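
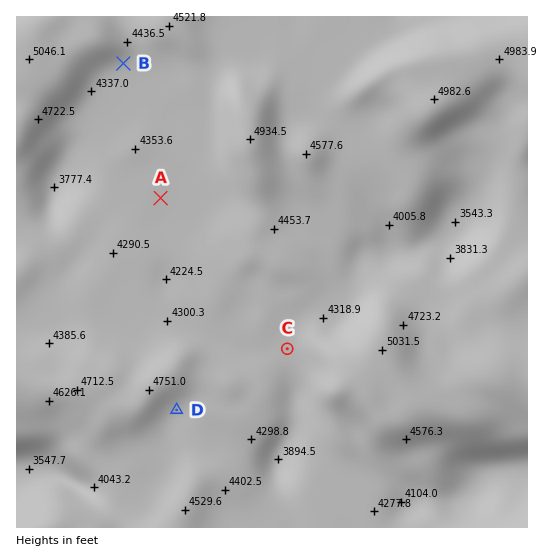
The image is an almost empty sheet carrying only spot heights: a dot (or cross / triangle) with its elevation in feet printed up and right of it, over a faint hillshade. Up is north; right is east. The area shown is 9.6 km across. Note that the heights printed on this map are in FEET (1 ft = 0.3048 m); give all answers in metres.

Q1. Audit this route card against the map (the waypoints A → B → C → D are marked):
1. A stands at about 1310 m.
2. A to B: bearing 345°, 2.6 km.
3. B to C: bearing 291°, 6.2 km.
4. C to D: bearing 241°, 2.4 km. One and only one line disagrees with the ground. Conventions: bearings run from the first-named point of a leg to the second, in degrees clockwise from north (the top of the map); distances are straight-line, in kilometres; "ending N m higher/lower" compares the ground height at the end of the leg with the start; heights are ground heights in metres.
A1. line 3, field bearing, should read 150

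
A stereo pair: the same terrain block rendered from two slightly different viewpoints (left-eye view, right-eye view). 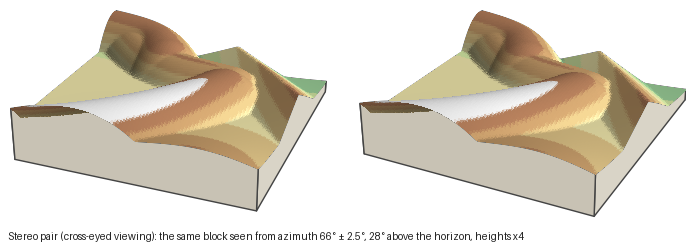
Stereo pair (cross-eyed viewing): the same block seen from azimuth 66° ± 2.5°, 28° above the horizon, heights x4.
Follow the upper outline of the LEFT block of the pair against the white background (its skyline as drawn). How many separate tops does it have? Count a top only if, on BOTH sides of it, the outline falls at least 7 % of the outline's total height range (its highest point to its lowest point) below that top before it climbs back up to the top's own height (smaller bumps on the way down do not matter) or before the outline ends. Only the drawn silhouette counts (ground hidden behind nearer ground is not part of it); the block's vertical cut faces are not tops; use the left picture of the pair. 2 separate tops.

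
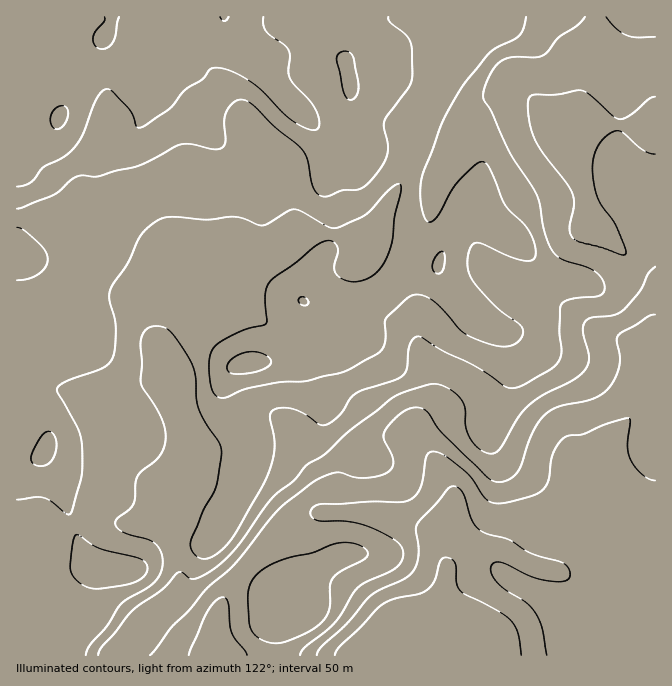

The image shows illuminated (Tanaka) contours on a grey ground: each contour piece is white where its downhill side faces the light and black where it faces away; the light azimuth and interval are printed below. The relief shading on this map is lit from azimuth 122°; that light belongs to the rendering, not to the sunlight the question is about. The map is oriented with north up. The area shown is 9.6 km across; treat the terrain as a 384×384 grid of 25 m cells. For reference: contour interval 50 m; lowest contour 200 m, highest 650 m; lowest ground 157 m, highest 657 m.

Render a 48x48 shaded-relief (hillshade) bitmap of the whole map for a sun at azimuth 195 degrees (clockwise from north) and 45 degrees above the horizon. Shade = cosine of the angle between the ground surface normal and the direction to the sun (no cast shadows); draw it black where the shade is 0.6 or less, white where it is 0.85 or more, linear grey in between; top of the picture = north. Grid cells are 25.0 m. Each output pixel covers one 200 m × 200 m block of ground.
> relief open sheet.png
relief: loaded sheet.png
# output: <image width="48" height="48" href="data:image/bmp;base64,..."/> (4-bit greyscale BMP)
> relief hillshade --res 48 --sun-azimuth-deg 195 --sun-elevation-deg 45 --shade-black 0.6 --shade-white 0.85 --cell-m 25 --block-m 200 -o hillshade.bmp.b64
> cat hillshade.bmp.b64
<image width="48" height="48" href="data:image/bmp;base64,Qk32BAAAAAAAAHYAAAAoAAAAMAAAADAAAAABAAQAAAAAAIAEAAATCwAAEwsAABAAAAAAAAAAAAAAABEREQAiIiIAMzMzAERERABVVVUAZmZmAHd3dwCIiIgAmZmZAKqqqgC7u7sAzMzMAN3d3QDu7u4A////AHd2aLp3d3eJvMy8zLl2ZmVWZ4mIdmZnd3dmaKqHd4d5q7u8y7mHZmVWeJmYdmZneGZmZ5mYiJh4mZmquqqYd3Z4mruoZmZ3eHd3iIm7qZmIiIiHd4mqqZiavMuXZmd4iHeJmZvdyZqqh3dlRXm8y5mavLqGZneIiIiZmqvMqYvLlURERorN25eImodVVniIh4iHiHZlZ6zcpSETR5q7uXZ3h2Vmd4h3d3dndSAAJqvMqEESNWd2VUaIdmeIiHdmZmZnYwABJniaqXUyIiIREkaJmYmZiHZmVmZ3YzREVmVniZhkMRABNWiJq6mYh3ZmZneIZWd2ZnVWiJmGVVVXiZmZq6qYd3d2Z5mYZoh2ZnZWiJq6maqrupmZq7qYd3d3eKqod3dmZmZmiIq7u7u7qHebzcqYd3eIiZqoZmd3d2dnd3iau6qph2e+7bmGZ3iImXiHZWeJh2d3ZmZ5u5h3ZWnf7JdmZ4eIiGZlRWiZhmeIdlV5qphlRXvuyodnd4h3d1VUNGd3VWiZdUV5mqmGZ5zLmId3iIiHZlQyJFVDNGmpdEaJiaqpiauod4iJmqmYZlQyNWUyNXmqdniZiImqq7qYiImau7qYZlVFZ3ZURnirqru7qZmrzMqZmZqrzLqXZmd4mphlVoibzdzLqqqry6qqqZmruqmHZoiJqphmZ5mImqmYiaqql4q6qqmZmHdmZneJmYZVaJl0MzNFVniYZpu7u7mHdlVEZnd3dmVWeJhjERJWdlVmZ5q8zLl2VERWiGZlZUVniYdkMjaKmGZWeJqruWRFVVeaqmZmVUVoiYZmVWmqmHd3iaq6cwA0V5vLqndmZlVoiHZmZ3iHZmd3ibynMANWeruomal2Z3d3d3dmZ3VEREVnebuEEleJmqhVeLqGd4h3d3d3d2UzRFZmeJljNYqpZDIkZ3dmd3d3d3d3d3ZURWZmZ2ZUabuVAAAleDM2ZmZ3eIiIiHdlRmZmZ1RWirlhACNWiTNGZlVniIiIiHdmZ3dnZlNWmXUgJGZniVVnd2ZniIiIiId4mYh3dlNXhkMiRmZ4mJmYiHZ3iIiIiIeJu6qHZVRWZUMzVmeJh7upiIiIiIeIiHZ5u6qodlVFVVQiRmeIdqqZmZmpmIiIh2Z5qqqZhmZEVUISVmd2VHiaqru6mIiZhmeJmIiYh3ZUVTETZmdlQ2iqqqqqqZmYdmirmHh2d3dkRBE1ZmZlVXiqmIiJmZmHZovcp3dUZ3dlQxJGZmZlZniId2Z4iZh2Z63chnZFZ3d2QyRmZmZmZndmZmd4iYd3ec24VndneHeHVDVmZmZ3dnZUV3iIiIiIm9t0Vnd3iHeIZEVnd3d3d2ZVV4mYd4iJvchEZ3d3h2Z4hlaIh3d3d2ZmaJl1VneKzJZVZ3ZndlVol3mqmHd4iGZmeKllVWeKuWVWd2ZmZVVniby6mIiJmXZ3eJh2ZmeahTRWZlVVRFZmesyoiJmaqnd3d3d3d3iZZDRWZUMzM1ZmeaqHiZmqmnd3ZmZ3d3iYZEVnZUMzI2ZmeJh3iZmZmQ=="/>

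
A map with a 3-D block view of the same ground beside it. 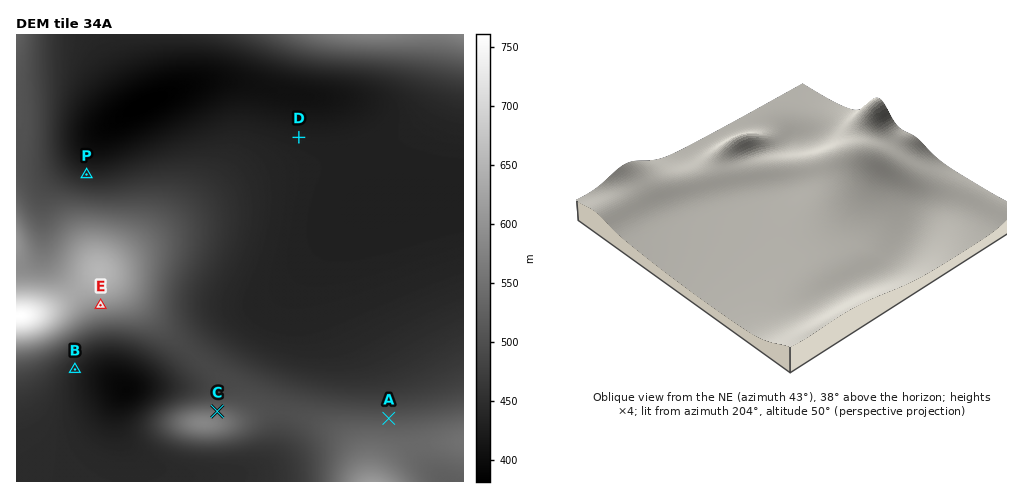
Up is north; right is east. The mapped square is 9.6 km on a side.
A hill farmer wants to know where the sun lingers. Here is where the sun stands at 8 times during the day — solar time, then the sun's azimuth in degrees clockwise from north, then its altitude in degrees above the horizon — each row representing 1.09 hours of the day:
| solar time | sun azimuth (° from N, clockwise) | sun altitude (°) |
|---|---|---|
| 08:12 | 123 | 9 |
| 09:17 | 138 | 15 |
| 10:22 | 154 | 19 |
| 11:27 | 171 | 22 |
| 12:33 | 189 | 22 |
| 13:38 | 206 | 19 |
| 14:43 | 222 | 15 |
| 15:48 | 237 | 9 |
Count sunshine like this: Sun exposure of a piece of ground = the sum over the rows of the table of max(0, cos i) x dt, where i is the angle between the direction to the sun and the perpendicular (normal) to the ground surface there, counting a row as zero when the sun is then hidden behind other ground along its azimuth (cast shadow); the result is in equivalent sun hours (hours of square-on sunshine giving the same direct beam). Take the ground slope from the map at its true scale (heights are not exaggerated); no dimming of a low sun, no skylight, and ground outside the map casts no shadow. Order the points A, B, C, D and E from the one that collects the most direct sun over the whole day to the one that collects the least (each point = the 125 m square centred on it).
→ E > B > D > A > C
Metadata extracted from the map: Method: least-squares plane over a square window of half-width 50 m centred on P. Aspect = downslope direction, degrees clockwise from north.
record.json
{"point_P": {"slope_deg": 5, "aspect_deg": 12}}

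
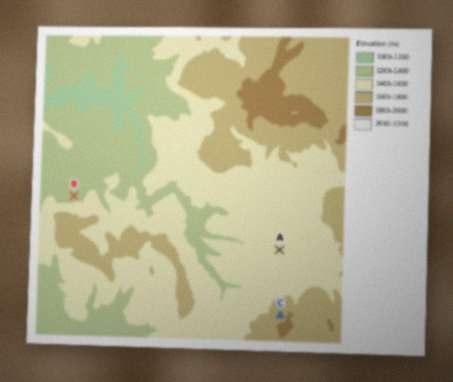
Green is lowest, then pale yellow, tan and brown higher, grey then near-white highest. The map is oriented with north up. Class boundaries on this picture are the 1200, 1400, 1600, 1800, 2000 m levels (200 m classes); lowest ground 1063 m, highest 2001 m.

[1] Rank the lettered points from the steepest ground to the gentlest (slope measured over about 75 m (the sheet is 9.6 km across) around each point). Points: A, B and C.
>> C B A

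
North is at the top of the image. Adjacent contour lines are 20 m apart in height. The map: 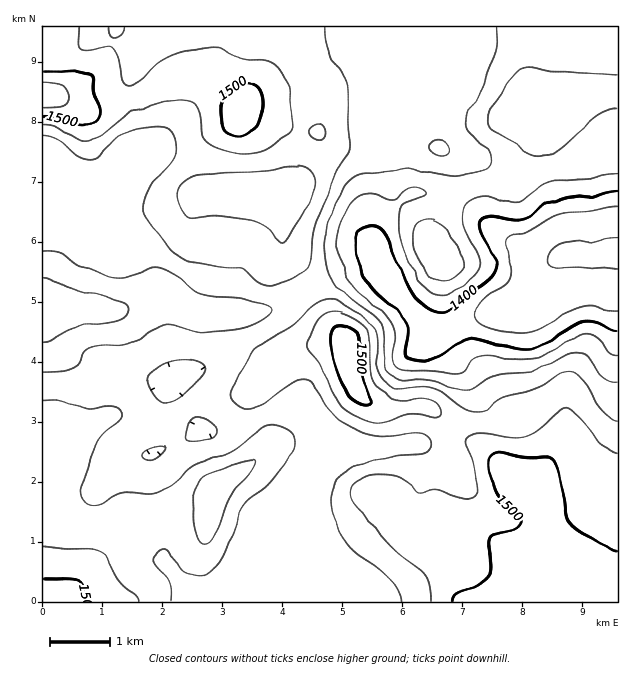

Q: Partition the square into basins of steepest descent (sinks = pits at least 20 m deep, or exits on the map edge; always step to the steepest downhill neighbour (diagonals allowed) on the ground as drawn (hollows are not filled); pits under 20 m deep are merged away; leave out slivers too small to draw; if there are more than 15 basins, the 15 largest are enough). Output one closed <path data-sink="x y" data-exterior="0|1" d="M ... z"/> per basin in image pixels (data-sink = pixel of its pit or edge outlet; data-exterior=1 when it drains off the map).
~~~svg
<path data-sink="617 252" data-exterior="1" d="M455 26l-413 1 0 67 17 4 18 10 7 7 9 38 35 58 5 5 3 0 21-7 22-5 24-12 32 0 39 10 6 11 4 42 18 16 10 14 14 30 20 28 0 3-5-4-22 2-18 6-27 16-20 22 0 14 14 40-1 8-19 17-25 15-9 8-6 20-45 4-23 4-9 4-31 34-14 23-18 19-1 4 551-1 0-460-4-1-42 22-40 11-23-1-28-14-41-9-5-7 0-16 9-17 10-12 4-10 0-53z"/><path data-sink="43 315" data-exterior="1" d="M50 95l-8 1 0 505 23 1 21-23 14-23 31-34 9-4 23-4 45-4 6-20 9-8 25-15 19-17 1-8-14-40 0-14 20-22 15-10 30-12 22-2 5 4 0-3-20-28-14-30-10-14-18-16-4-42-6-11-39-10-32 0-24 12-46 12-5-5-35-58-9-38-11-9z"/><path data-sink="541 109" data-exterior="0" d="M572 26l-115 0 1 61-4 10-18 24 0 24 9 5 40 10 24 12 23 1 40-11 45-22 1-88-40-2-5-10z"/>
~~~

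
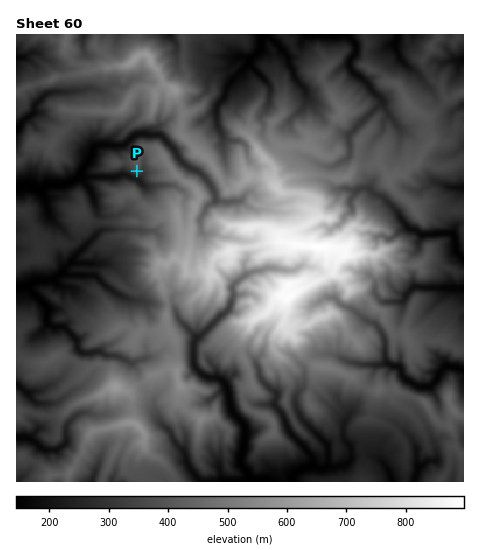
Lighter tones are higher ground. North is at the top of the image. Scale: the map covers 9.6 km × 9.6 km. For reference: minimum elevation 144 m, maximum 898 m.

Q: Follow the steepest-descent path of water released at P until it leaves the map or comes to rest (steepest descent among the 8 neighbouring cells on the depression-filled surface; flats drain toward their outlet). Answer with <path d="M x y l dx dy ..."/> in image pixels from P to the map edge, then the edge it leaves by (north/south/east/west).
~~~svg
<path d="M137 171l0 8-5-1-6-3-6 0-3 2-36 0-15 7-5 0-1 1-13 0-6 5-2 0-7-4-12 0-3 1"/>
exit: west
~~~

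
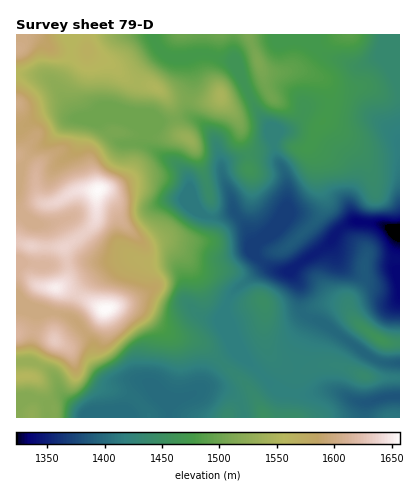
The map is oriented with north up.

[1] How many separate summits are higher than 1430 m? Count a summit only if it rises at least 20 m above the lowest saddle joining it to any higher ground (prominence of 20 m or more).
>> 8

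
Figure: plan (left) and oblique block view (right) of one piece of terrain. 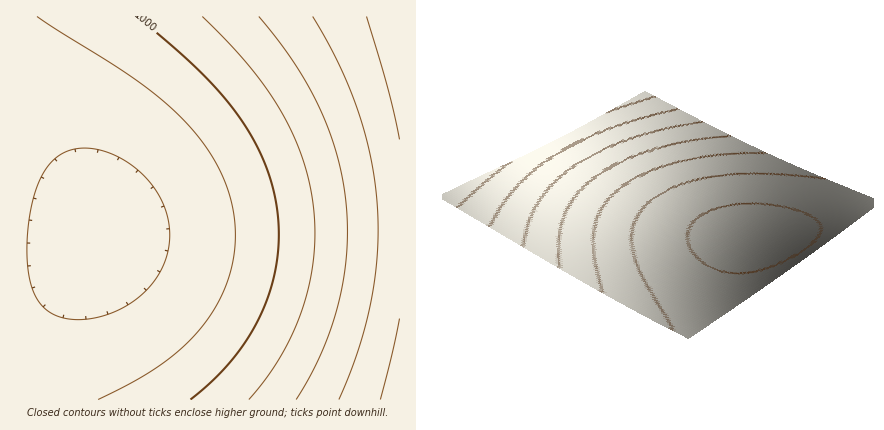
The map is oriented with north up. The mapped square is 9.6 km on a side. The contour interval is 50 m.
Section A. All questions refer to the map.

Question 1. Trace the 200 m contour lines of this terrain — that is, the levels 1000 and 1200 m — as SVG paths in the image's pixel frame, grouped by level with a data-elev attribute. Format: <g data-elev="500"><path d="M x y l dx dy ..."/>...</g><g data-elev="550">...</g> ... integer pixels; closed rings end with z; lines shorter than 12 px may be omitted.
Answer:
<g data-elev="1000"><path d="M137 16l61 54 22 22 17 22 15 22 12 24 8 24 5 24 2 26-2 28-6 26-9 24-13 24-17 23-18 21-24 20"/></g><g data-elev="1200"><path d="M400 319l-20 81"/><path d="M367 16l21 72 12 51"/></g>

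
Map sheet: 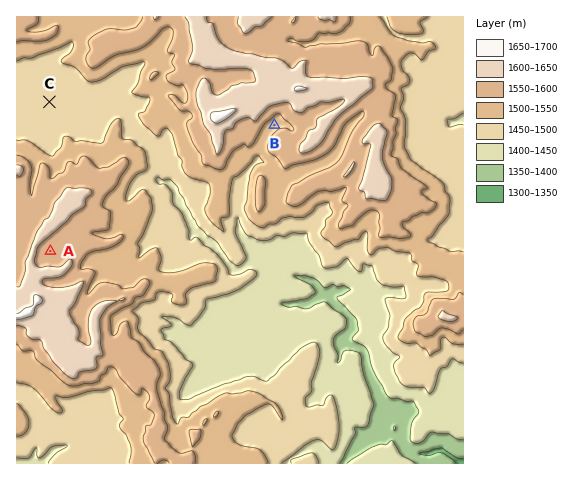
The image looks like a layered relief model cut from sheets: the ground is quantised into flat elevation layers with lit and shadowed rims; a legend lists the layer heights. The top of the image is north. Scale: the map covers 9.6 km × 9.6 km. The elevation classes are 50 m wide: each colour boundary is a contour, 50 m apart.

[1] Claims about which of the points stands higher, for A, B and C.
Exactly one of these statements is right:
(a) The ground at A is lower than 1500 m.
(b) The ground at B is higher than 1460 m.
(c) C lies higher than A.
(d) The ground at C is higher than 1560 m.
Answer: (b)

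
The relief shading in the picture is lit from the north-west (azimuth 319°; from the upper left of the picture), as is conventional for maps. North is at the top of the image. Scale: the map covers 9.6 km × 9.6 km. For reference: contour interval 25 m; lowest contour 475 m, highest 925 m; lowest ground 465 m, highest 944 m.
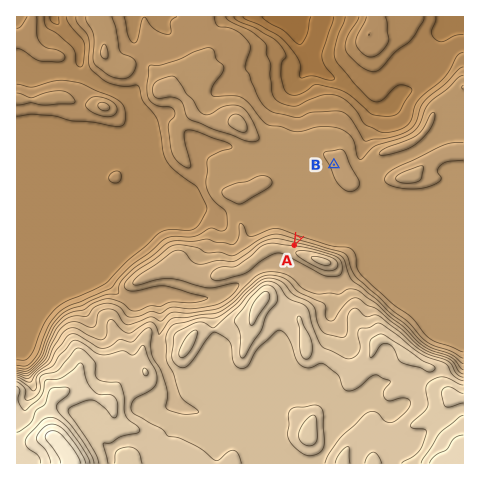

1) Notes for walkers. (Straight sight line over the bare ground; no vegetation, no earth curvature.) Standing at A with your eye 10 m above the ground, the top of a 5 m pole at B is in view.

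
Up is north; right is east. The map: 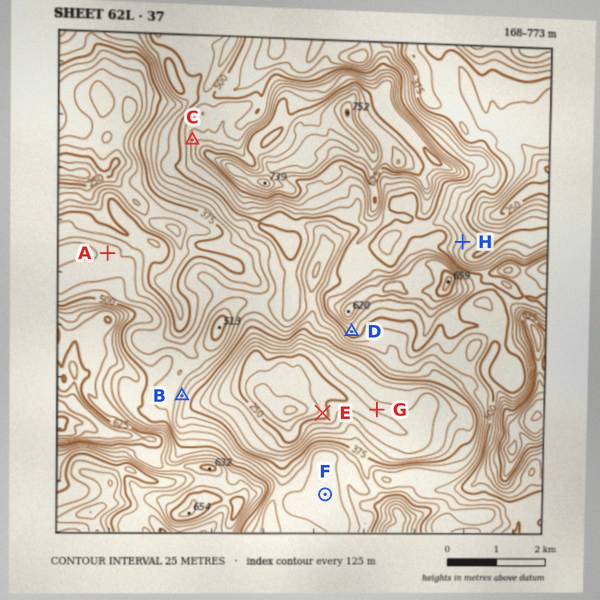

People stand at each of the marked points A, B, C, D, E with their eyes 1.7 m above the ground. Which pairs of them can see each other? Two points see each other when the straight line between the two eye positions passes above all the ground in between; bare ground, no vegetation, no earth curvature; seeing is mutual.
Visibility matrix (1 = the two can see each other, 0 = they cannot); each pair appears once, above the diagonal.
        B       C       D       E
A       0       1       1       0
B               0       1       1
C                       0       0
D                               1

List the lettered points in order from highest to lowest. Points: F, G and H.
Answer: F H G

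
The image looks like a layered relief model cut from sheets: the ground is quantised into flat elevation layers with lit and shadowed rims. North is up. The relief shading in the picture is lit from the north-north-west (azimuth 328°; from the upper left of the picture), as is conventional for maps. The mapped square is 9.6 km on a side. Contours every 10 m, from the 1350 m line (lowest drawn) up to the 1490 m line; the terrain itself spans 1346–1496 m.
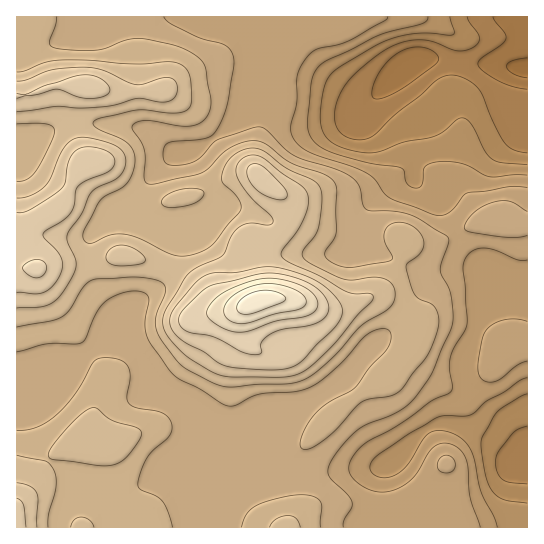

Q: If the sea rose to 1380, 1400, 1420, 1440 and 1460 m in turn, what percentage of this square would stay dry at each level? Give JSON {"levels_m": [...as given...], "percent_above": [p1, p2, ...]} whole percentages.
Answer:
{"levels_m": [1380, 1400, 1420, 1440, 1460], "percent_above": [90, 78, 44, 15, 3]}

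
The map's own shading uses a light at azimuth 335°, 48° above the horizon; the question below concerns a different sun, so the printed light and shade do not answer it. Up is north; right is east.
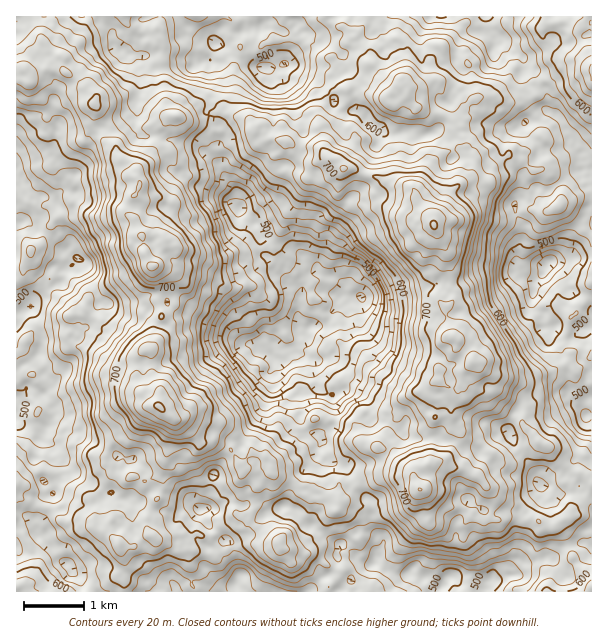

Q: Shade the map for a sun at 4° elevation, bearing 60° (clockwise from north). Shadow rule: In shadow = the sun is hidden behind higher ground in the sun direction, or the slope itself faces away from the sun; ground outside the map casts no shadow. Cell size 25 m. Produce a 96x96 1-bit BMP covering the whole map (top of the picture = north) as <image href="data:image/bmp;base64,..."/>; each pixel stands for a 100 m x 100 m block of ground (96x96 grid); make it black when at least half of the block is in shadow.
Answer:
<image width="96" height="96" href="data:image/bmp;base64,Qk2+BAAAAAAAAD4AAAAoAAAAYAAAAGAAAAABAAEAAAAAAIAEAAATCwAAEwsAAAIAAAAAAAAA////AAAAAAAAB8A////wAAAA5wcA/4D7//5gAP/j3w4B/wH5//wLw//v/x4D/8H5//w7/////xwD/8H5//wn///7/ngH/87xv/g////z/nBP/4ZgH/B////h/PDP/4YAP/B////n//Cf/w4AfuB///8H/+Cf/gwAfAB///hPv8Af+AgA/AD///htHgAf8AgB+AD///AABgB+wAAD+AD//+AAAAD9wAAP8A///+AAAAD/wA4f8B+D//g/ACD/4H4f/w8D/+B+AAD/4/wP/2YB/+B+AID///kH+2AB/8B8AeP//8AD+OAB/8B4Acb//8/h+MAf/8BgA8T///+B+AA//4AAB8D///+4+AB//wAAB8D///+8MAB/+gAAD4D////+AAB/8AAADwD////8AAB/gAAAHgD////4AAA/AfMAPgD////gAAA+AfsAeAD////gAAGf//kAcAD////AAAHP//wAMAD///+AAAGf//gDAAH///8AAAD///wCAAH///gAAAP///xAAAD///gAABf///gAAAD///AAAD///+MAAAl//+AAAH////gAAAh//+AAAP////DQAAg//+AAAf////z4AAj//+AAA/////zwAAD//+QAD//////wAAD///wAH/////+AAAD///gAP/////+AAAD///AAP/////+AAAH//+AAP/////8AAAD//+AAP/////wAAPD///gAP/////gAAPD///8AH/////gAAPD///sAH/////wAAeD///4AD/////wAAcD///4AA/////wAAAD////AA/////gAAx7////wAf////AAAB/////gAf////gAAB////4AAf////kAAd////4AAf////4AA/////wAAf////4AA/////wAAf////8AE/////gAB/////4AMf////AAD/////wAOf///+kAP/////gAPr///+AAP/////wAPh7//+AAP/////wAHwD//+AAP/////gAHwD//+AAf////7AAHwD//8AAf////wAAHgD//8AAf////4AAGAD//+AAf//9/8AAGED//+AA///9/8AAGAD///AA///9/8AAAAD///AA///8+AAAAQD//8AA///8AAAABAD//4AB///8AAAAAAD//4AB/+/4AAAAAAD//4AD/+/wAAAAAAD//wAD//ngAAAAAAH//gAB/zDAAAAAAA//7AAA/gAAAAAAAR//+AOAfgHAH4sAOH//8AOAfgDAf/sAf///8AfgfgAB//EAP///+AcAMAAD/+AAP///+AQAAAAB/sAAH//X4AAAAAAE/AAAD//H4AAAAAGOeIAAD//n4AAAAB+GOQAAD//HwAAAAD+APwAAD/8HgAAAAD/wFgAAD/8DAAAAAH/xgAAAH/8AAAAAAP/h4AAg3/8AAAAAAH/xwAAD//wAAAYAAD/hAAAD/4AAAHYAGB/DAAAD/4AQAOQAcAf+AAAD/zyQAOAAIAf8AAAD/3iAAeAAIEf8AAAD/igAAcAcMMv4AAAB/gAAA8AcALvwAAAB+wA="/>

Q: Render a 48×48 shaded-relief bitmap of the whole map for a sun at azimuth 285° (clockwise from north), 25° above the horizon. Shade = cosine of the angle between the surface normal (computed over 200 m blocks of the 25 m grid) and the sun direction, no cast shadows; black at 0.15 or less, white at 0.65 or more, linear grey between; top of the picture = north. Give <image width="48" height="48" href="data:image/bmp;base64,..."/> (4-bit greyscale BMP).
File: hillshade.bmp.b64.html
<image width="48" height="48" href="data:image/bmp;base64,Qk32BAAAAAAAAHYAAAAoAAAAMAAAADAAAAABAAQAAAAAAIAEAAATCwAAEwsAABAAAAAAAAAAAAAAABEREQAiIiIAMzMzAERERABVVVUAZmZmAHd3dwCIiIgAmZmZAKqqqgC7u7sAzMzMAN3d3QDu7u4A////AId3eamGVniHVYmIhomImXZ3Z6hpu8yZvJhli7qWVXmGZGqphVeHeHZ4dolnmruZq6lmmqqXZmh3dXq5dUV3Z5hnd3dleKqamJh4mquXd2d2eJu5dVVodpp2d3ZVV5iJh3eKqqqYmGd3eKq6ZWZodouoZXdmRZh2ZnebupiJl2d4mpmZdoh2d5u6dGiHVomGVXiaqpmJl2Zpu5h3iZqGaKyoZWiHZoiZdXeKupmZqVRoqph2iZmWaL3IQ1eYZWeal2Z6u5mZmGVompiGaImIib3ZU0eXVEeZmGZ5q7qpiHZmi6iHVomZq8y5ZWh2VEeZmWeIrLmJqodkeqiHVXiaq83JdmZmZVeIiHeZvbmJq5eGV5mGVnmrqqvLl2Z4Z4hmeHeau8uoipd2VYh2Z3nMqYirmYZmeahlZ6iarNu6mZZFVVZ3eIi8qpirmIZVaZdlVrmJvdu8uYZEVTR5iaisqambqHVVZ3VVRbqJve3MuXZkRDN5maity7qqmHZVRXVEVpmavN7cuXVmQzRZqZms3N3KiIdmM1Q1ZoiK3t3bqXRWUzRpupqqzd3cqIhmQ0RGd4iJzuzLmGVFYzVoupq7zM3duZl1M0VXdniqrd3bl1QzQ0Z4mqq7u87dupmFIjV4h3e7qr3tt0QxI1eIiauru87ty4d1IjaZiJmsqavdyWQxE1Zod6uqrN/9y4djIkaZiKq8qZrMynUyE2ZWZ4mZrO/9updSI1eahorduIrMuoVDI1ZlR4d4rP/+yXYyM2mqhmi8yorLqIZEM0Z1R4ZnnP/tyXQiNGqpmWeJzMy7p2YzRVZVZ4d3nO7cqXQgJWm6q3Zom+/dx1UyNFZmd3d4rN3LmFMgFme7vJdWiu/tyFVDMkZ3d3h4rMy6h0ERFVWbvKhWi+/smIYzI1Z3Z4iau7y5h0ABJWRoq5l2jN3smIUzE2eZd4iby8y6hjABNYdWiZqYrN3Kh3VUE2mqh4iau8y7lkEBNYhlaJmqrO7JdmZDE3q7mImpq8y6l1MRN6qFRZmaq+/ZdnUyI4u6qYmYqry5h2VCJ5qoVJmZm97KdWUzNHu6qpmGiqy4Z3ZkJHiYZrqYi+3KY1ZURoq6qpmXeaqoaJdmRXh2d7uYit25ZFZUWJqpm7qnaKmZd5l2Znh1eLqZmcyYd2ZFebqZibuGZ6qal4l2d3d2eLqauqp2iHVWicuZiKl3d5mZqZhmeIh2iaqJu5h3mYZFecuIiKl4domIiZdlZ5l3mpmIu4ZXq6dFirqImah3eamHeIdmVXiJqoiJu4VGq5dnmZiJq6iIm7h2V5l2ZmaKuodpqoVGmph4iYZ5vcqpm7l2ZomHZoibuoZomXVXiYeImXV5vMuqm8uGd3iId5mrzIiIh2RomHV5mXV5rNuaqquHd3h4mZu7zJiYdlV5mWVomYdnm8uZqZqIh3hWqqu7vLqHdkWJmGVmipiHiaupmZmIl2dnq7qqu7qHd1aIiGV2eIiZiZqqiJl3mXZ4q8qJmZmHd3iHiGeGZ4iZmamYmIh2iZh5q7uYmQ=="/>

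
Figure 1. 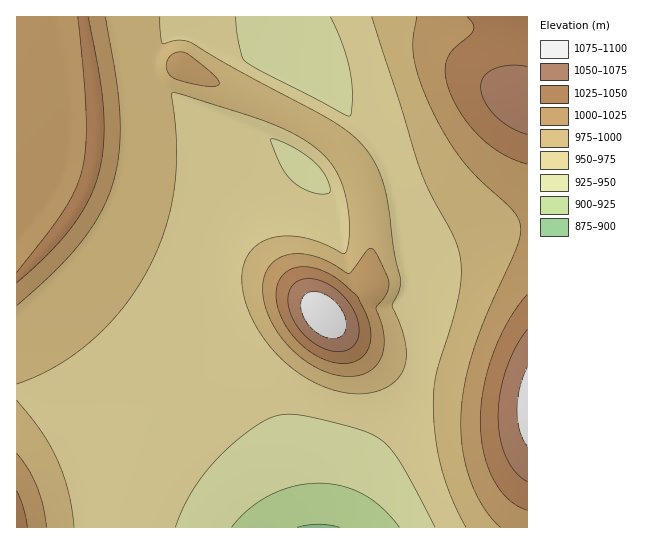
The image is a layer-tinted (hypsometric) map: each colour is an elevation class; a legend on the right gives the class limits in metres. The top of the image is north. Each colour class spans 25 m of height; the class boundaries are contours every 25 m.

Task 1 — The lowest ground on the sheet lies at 900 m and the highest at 1095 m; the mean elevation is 985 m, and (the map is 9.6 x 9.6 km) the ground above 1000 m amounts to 24.3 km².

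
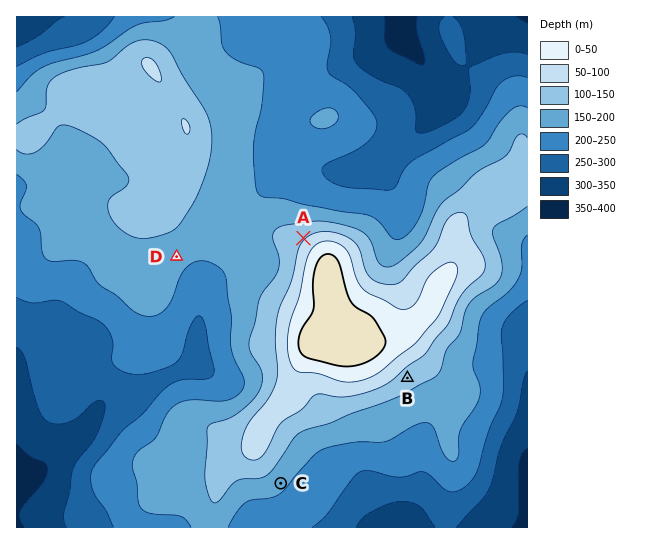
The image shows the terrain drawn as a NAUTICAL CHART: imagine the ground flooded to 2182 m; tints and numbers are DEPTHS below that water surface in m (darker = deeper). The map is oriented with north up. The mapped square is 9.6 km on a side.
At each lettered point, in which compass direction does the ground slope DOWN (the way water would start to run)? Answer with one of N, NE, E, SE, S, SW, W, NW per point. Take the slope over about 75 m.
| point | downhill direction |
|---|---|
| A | NW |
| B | SE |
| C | SE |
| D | SE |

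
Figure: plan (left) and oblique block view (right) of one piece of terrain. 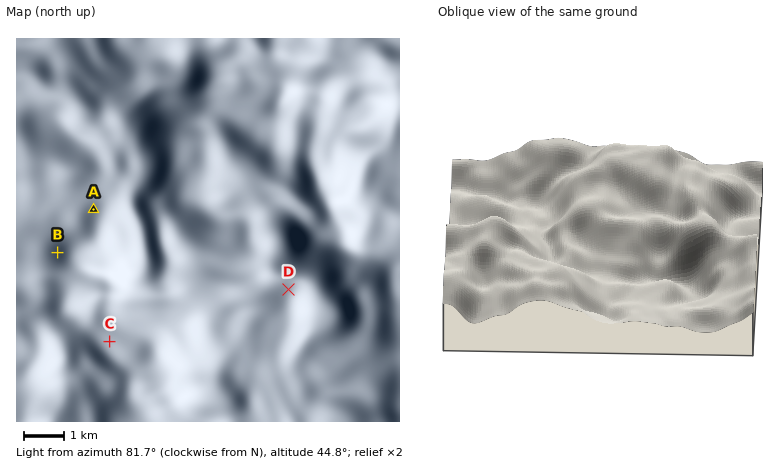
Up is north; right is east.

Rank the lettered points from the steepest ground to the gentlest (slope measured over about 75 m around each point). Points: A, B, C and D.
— B D A C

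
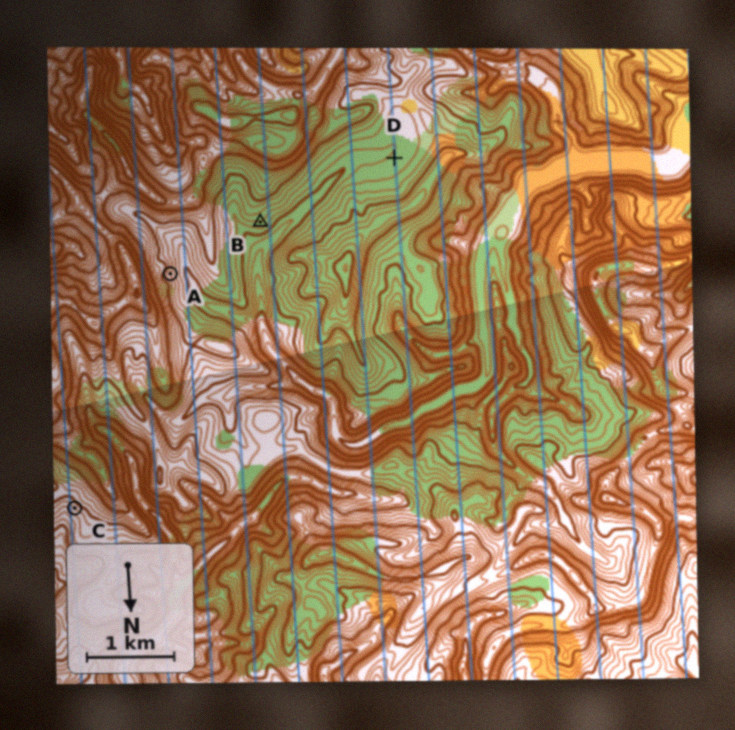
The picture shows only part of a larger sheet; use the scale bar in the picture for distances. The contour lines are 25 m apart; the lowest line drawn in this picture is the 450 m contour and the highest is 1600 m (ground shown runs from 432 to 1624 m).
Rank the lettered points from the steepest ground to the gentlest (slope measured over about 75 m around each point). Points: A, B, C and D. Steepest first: A C B D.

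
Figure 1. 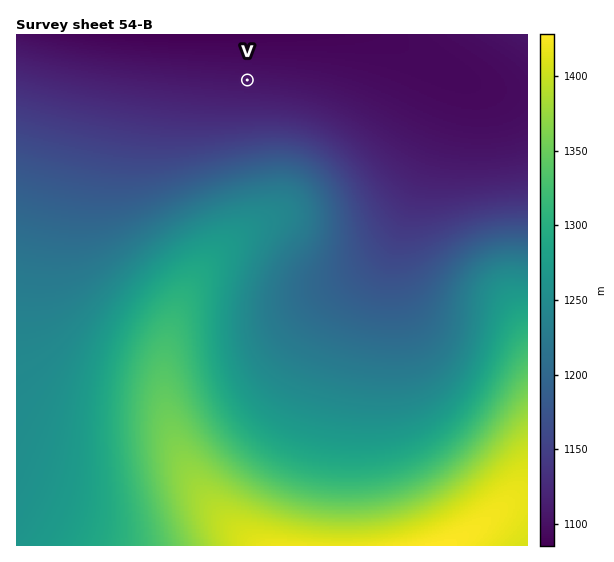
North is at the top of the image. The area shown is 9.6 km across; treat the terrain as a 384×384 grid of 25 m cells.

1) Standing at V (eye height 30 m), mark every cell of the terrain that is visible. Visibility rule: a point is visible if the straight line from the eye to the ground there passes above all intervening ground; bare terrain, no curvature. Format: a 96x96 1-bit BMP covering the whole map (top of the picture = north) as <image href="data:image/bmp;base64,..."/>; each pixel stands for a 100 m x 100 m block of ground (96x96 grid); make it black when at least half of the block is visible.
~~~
<image width="96" height="96" href="data:image/bmp;base64,Qk2+BAAAAAAAAD4AAAAoAAAAYAAAAGAAAAABAAEAAAAAAIAEAAATCwAAEwsAAAIAAAAAAAAA////AAAAAAAAAAAAAAAAAAAAAAAAAAAAAAAAAAAAAAAAAAAAAAAAAAAAAAAAAAAAAAAAAAAAAAAAAAAAAAAAAAAAAAAAAAAAAAAAAAAAAAAAAAAAAAAAAAAAAAAAAAAAAAAAAAAAAAAAAAAAAAAAAAAAAAAAAAAAAAAAAAAAAAAAAAAAAAAAAAAAAGAAAAAAAAAAAAAAAOAAAAAAAAAAAAAAAPAAAAAAAAAAAAAAAPgAAAAAAAAAAAAAAPwAAAAAAAAAAAAAAP4AAAAAAAAAAAAAAP4AAAAAAAAAAAAAAP8AAAAAAAAAAAAAAP8AAAAAAAAAAAAAAP8AAAAAAAAAAAAAAP8AAAAAAAAAAAAAAP8AAAAAAAAAAAAAAP8AAAAAAAAAAAAAAP8AAAAAAAAAAAAAAf8AAAAAAAAAAAAAAf8AAAAAAAAAAAAAAf8AAAAAAAAAAAAAAf8AAAAAAAAAAAAAAf8AAAAAAAAAAAAAAf8AAAAAAAAAAAAAAf8AAAAAAAAAAAAAAf8AAAAAAAAAAAAAA/8AAAAAAAAAAAAAA/8AAAAAAAAAAAAAA/8AAAAAAAAAAAAAA/8AAAAAAAAAAAAAB/8AAAAAAAAAAAAAB/8AAAAAAAAAAAAAB/8AAAAAAAAAAAAAD/8AAAAAAAAAAAAAD/8AAAAAAAAAAAAAH/8AAAAAAAAAAAAAH/8AAAAAAAAAAAAAP/8AAAAAAAAAAAAAP/8AAAAAAAAAAAAAf/8AAAAAAAAAAAAAf/8AAAAAAAAAAAAAf/8AAAAAAAAAAAAA//8AAAAAAAAAAAAA//8AAAAAAAAAAAAA//8AAAAAAAAAAAAA//8AAAAAAAAAAAAB///wAAAAAAAAAAAB////gAAfAAAAAAAB////4AA/gAAAAAAB/////AD/4AAAAAAB/////wH/8AAAAAAB////////+AAAAAAD/////////gAAAAAD/////////wAAAAAD/////////8AAAAAD/////////+AAAAAD//////////gAAAAH//////////4AAAAH///////////AAAAP///////////wAAAP///////////8AAAf///////////+AAA/////////////AAB/////////////gAD/////////////wAH/////////////wAf/////////////4A//////////////8D///////////////P////////////////////////////////////////////////////////////////////////////////////////////////////////////////////////////////////////////////////////////////////////////////////////////////////////////////////////////////////////////////////////////////////////////////////////////////////////////////////////////////////8="/>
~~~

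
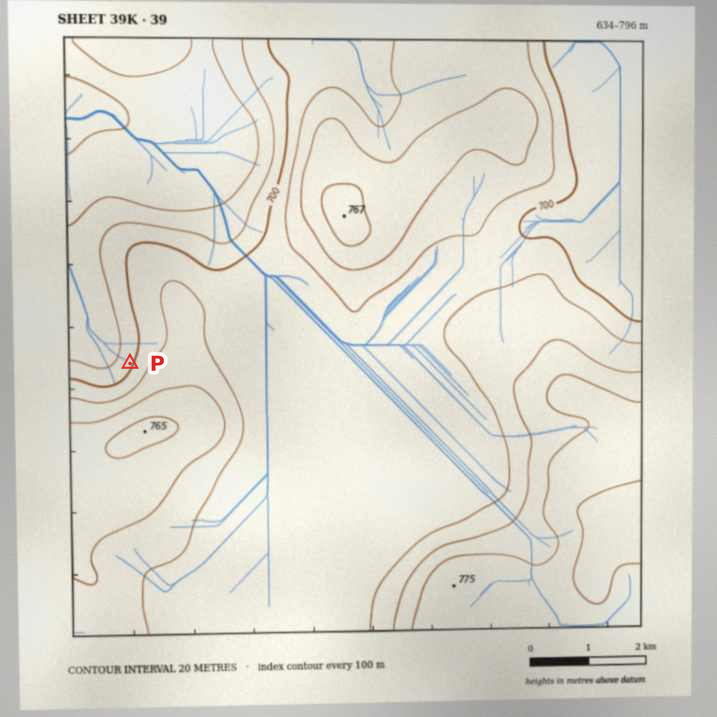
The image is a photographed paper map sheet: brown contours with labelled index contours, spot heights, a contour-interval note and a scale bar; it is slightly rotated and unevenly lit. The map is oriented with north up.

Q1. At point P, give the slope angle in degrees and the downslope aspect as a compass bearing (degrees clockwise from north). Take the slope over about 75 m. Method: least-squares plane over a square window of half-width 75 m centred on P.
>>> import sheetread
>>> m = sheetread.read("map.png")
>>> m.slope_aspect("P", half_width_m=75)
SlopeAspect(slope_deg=5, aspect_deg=294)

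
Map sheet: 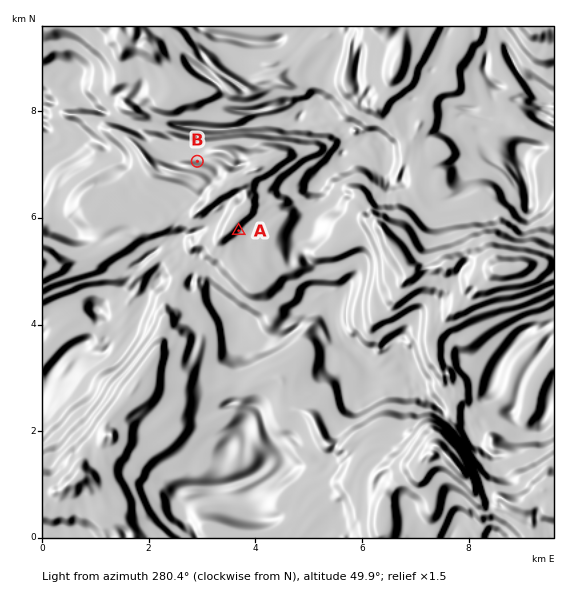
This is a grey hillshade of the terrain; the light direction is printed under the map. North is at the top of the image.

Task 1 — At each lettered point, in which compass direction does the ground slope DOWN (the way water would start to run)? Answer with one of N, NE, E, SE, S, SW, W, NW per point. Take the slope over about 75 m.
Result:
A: SE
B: N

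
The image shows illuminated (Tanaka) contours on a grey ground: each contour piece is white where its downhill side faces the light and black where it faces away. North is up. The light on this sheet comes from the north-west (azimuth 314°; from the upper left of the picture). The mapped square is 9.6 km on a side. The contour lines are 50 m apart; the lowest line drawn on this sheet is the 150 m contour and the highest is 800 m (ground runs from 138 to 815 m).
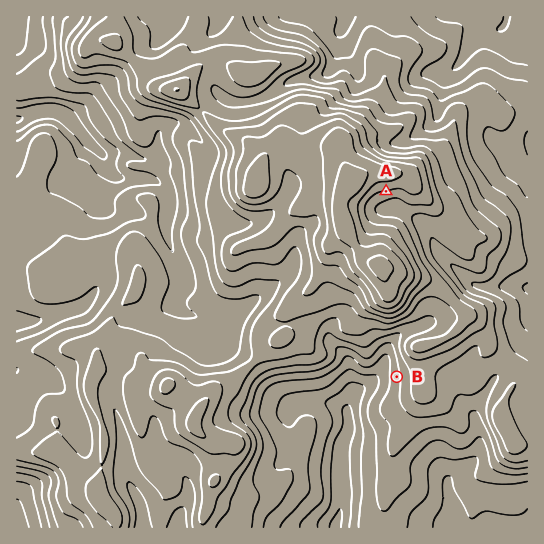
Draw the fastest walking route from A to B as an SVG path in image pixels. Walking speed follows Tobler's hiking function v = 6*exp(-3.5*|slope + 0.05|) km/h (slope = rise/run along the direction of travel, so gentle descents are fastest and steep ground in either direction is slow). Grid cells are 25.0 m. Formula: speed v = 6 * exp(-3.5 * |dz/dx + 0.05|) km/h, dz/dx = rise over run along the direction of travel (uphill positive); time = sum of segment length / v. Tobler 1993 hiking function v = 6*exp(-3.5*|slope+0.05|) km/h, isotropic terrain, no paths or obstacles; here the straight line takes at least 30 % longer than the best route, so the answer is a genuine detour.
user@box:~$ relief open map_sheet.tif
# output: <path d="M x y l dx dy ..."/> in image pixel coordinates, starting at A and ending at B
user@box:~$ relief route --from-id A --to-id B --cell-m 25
<path d="M386 191l8 4 4 4 5 11 0 5 34 67 0 3-4 8-4 4-12 24-8 8-2 2-5 6-4 8 0 29-1 3"/>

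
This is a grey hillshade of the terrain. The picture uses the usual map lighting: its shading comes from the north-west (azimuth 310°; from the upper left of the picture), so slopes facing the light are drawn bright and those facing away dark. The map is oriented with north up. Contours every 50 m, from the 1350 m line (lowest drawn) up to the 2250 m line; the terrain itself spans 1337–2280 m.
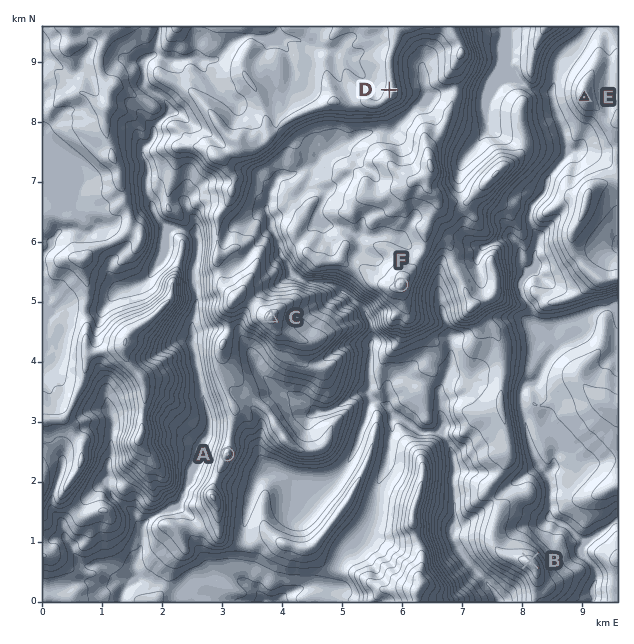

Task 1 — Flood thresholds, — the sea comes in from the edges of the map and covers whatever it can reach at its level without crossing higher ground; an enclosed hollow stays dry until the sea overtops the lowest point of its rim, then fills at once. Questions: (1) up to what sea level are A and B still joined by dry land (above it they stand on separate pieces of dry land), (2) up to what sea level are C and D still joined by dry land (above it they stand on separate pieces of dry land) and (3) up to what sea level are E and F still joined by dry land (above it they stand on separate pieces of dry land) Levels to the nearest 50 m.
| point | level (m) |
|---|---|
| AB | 1600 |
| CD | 2050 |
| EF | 1750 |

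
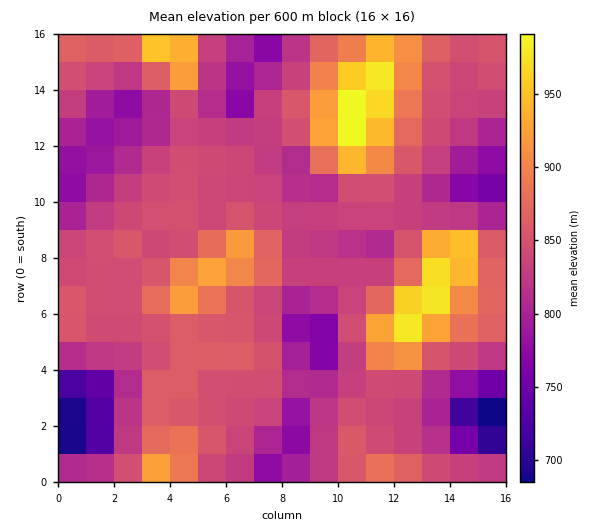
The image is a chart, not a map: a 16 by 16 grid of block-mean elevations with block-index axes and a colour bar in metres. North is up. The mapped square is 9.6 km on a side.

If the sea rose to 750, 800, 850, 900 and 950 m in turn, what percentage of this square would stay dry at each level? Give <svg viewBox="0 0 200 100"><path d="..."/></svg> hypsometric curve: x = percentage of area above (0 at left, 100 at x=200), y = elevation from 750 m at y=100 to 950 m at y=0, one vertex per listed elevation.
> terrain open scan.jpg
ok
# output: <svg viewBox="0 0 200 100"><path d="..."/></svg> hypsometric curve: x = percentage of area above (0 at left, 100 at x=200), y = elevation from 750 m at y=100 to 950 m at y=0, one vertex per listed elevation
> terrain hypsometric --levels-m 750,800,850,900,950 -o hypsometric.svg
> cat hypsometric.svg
<svg viewBox="0 0 200 100"><path d="M192 100l-26-25-98-25-43-25-14-25"/></svg>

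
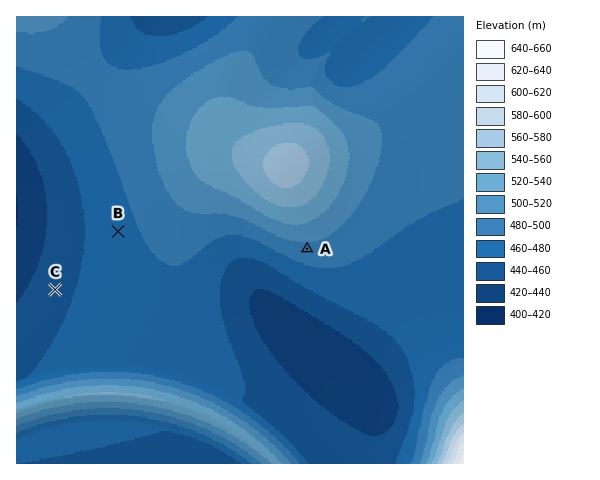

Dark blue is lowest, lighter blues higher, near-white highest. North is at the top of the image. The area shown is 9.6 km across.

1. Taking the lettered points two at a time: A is above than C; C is below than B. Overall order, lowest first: C B A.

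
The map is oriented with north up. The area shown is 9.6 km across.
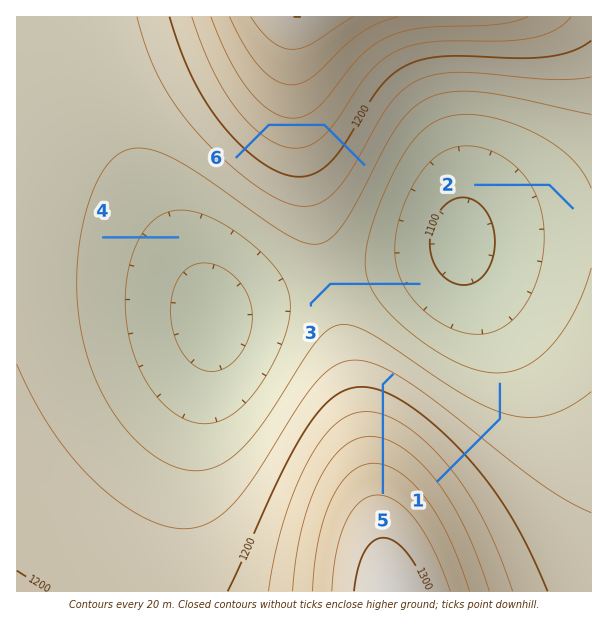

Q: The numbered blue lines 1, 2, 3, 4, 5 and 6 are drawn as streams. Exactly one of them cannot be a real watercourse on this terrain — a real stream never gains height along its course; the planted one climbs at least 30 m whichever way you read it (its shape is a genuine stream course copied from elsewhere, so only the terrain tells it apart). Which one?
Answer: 6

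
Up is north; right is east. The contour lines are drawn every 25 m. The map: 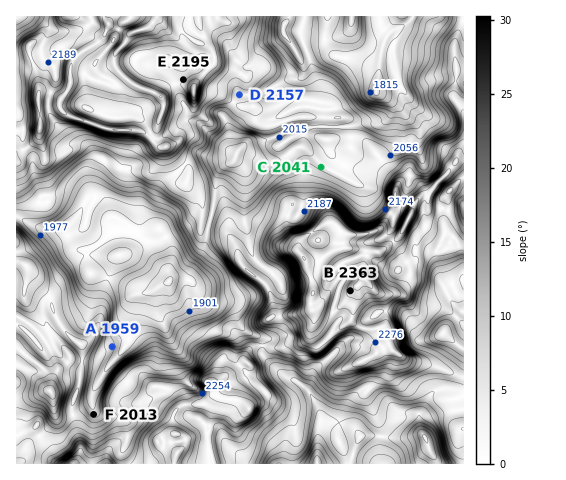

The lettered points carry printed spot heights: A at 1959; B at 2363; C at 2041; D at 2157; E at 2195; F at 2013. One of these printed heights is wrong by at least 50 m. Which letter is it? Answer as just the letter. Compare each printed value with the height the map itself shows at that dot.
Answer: D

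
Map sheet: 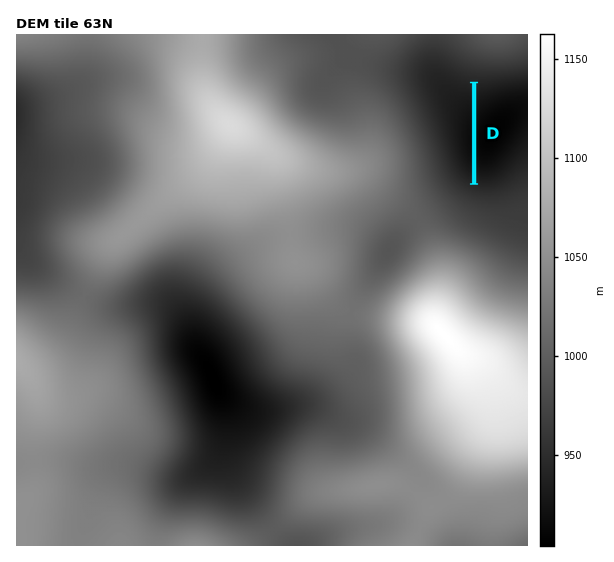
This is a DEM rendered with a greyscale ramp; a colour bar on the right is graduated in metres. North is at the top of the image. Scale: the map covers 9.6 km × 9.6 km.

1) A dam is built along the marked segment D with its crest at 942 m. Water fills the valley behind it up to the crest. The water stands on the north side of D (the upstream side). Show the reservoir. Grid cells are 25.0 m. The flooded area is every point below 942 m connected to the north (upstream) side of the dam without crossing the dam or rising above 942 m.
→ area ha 99.8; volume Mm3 9.19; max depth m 26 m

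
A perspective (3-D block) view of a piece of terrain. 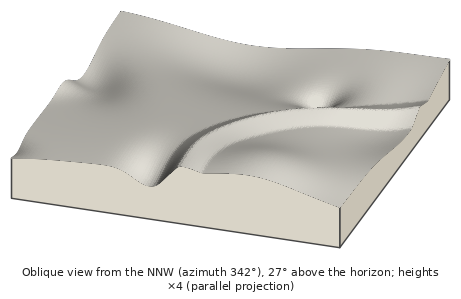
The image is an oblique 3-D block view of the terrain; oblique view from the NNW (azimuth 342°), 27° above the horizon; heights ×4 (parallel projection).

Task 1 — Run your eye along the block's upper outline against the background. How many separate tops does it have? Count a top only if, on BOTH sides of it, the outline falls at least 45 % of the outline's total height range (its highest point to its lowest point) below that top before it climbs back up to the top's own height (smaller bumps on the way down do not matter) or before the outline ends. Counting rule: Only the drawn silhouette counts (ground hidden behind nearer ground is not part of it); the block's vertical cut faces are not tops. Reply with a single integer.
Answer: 0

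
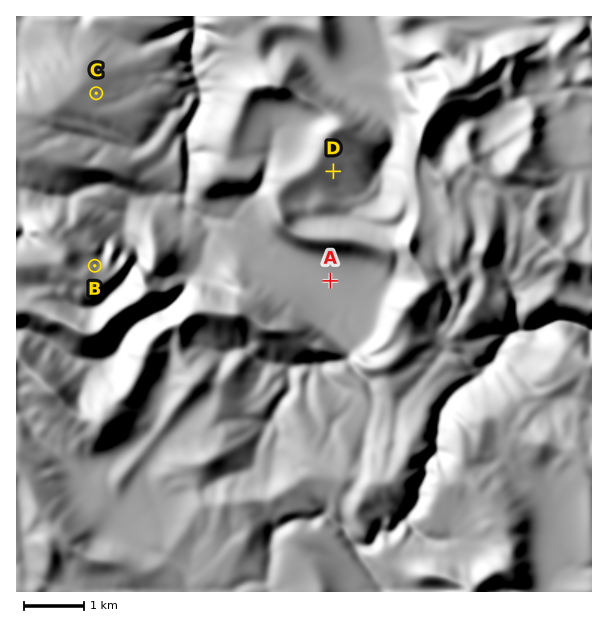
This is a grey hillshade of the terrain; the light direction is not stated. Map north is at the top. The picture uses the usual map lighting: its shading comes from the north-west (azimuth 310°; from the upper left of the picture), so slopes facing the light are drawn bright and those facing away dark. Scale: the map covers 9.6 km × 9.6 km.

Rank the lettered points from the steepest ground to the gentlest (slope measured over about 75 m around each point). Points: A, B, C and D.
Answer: B D C A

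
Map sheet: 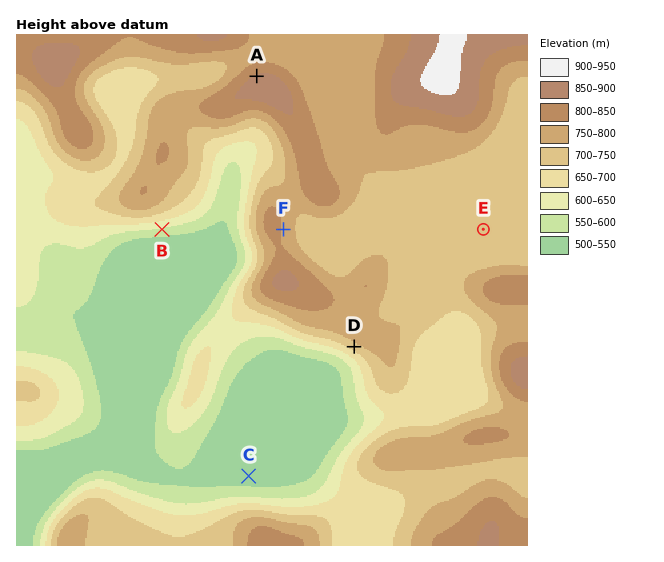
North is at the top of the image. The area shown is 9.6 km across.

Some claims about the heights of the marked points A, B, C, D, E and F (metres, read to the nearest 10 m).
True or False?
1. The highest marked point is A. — True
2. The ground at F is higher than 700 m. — True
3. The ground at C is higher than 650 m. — False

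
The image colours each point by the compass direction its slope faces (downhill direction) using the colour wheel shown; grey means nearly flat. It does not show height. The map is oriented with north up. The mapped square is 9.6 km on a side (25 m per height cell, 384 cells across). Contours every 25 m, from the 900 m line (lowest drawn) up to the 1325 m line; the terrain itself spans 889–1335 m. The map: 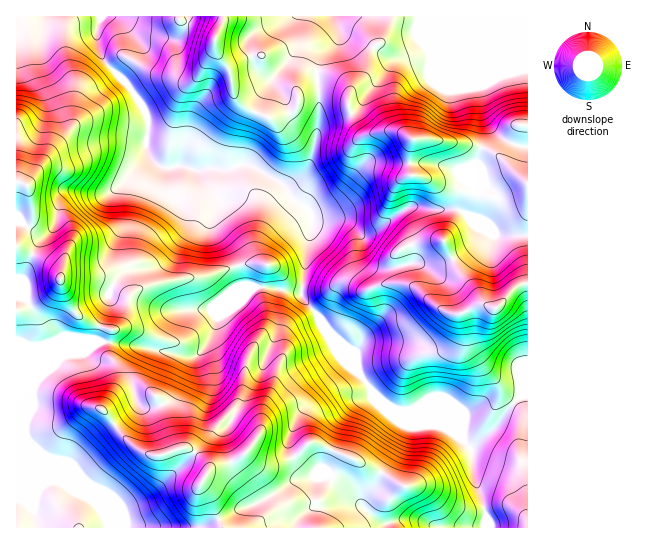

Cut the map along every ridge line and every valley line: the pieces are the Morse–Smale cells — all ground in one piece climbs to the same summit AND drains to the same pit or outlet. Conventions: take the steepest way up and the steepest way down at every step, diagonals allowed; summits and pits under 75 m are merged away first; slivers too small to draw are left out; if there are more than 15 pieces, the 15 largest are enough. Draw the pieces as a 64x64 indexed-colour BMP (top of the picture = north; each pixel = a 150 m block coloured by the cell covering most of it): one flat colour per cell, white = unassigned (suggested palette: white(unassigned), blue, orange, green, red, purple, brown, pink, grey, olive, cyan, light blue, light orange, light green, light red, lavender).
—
<image width="64" height="64" href="data:image/bmp;base64,Qk12CAAAAAAAAHYAAAAoAAAAQAAAAEAAAAABAAQAAAAAAAAIAAATCwAAEwsAABAAAAAAAAAA////ALR3HwAOf/8ALKAsACgn1gC9Z5QAS1aMAMJ34wB/f38AIr28AM++FwDox64AeLv/AIrfmACWmP8A1bDFABERERERERERERERERERERERERERERERERERERERERERERERERERERERERERERERERERERERERERERERERERERERERERERERERERERERERERERERERERERERERERERERERERERERERERERERERERERERERERERERERERERERERERERERERERERERERERERERERERERERERERERERERERERERERERERERERERERERERERERERERERERERERERERERERERERERERERERERERERERERERERERERERERERERERERERERERERERERERERERERERERERERERERERERERERERERERERERERERERERERERERERERERERERERERERERERERERERERERERERERERERERERERERERERERERERERERERERERERERERERERERERERERERERERERERERERETERERERERERERERERERERERERERERERERERERERERETMzERERERERERERERERERERERERERERERERERERERETMzMxEREREREREREREREREREREREREREREREREREREzMzMzMRERERERERERERERERERERERERERERERERETMzMzMzMxERERERERERERERERERERERERERERERERMzMzMzMzMzMRERERERERERERERERERERERERERERERMzMzMzMzMzMzERERERERERERERERERERERERERERERMzMzMzMzMzMzMxEREREREREREREREREREREREREREREzMzMzMzMzMzMzEREREREREREREREREREREREREREREzMzMzMzMzMzMzMREREREREREREREREREREREREREREzMzMzMzMzMzMzMxERERERERERERERERERERERERERETMzMzMzMzMzMzMzEREREREREREiIiIhERERERERERETMzMzMzMzMzMzMzMiIiIiIiIiIiIiIiIRERERERERETMzMzMzMzMzMzMzMyIiIiIiIiIiIiIiIiERERERERETMzMzMzMzMzMzMzMzIiIiIiIiIiIiIiIiIRERERERETMzMzMzMzMzMzMzMzMiIiIiIiIiIiIiIiIhERERERERMzMzMzMzMzMzMzMzMyIiIiIiIiIiIiIiIiIhERERERMzMzMzMzMzMzMzMzMzIiIiIiIiIiIiIiIiIiIRERERMzMzMzMzMzMzMzMzMzMiIiIiIiIiIiIiIiIiIiEREREzMzMzMzMzMzMzMzMzMyIiIiIiIiIiIiIiIiIiERERETMzMzMzMzMzMzMzMzMzIiIiIiIiIiIiIiIiIiIRERERMzMzMzMzMzMzMzMzMzMiIiIiIiIiIiIiIiIiIhEREREzMzMzMzMzMzMzMzMzMyIiIiIiIiIiIiIiIiIhERERETMzMzMzMzMzMzMzMzMzIiIiIiIiIiIiIiIiIiERERERMzMzMzMzMzMzMzMzMzMiIiIiIiIiIiIiIiIiERERERETMzMzMzMzMzMzMzMzMyIiIiIiIiIiIiIiIiIRERERERMzMzMzMzMzMzMzMzMzIiIiIiIiIiIiIiIiIREREREREzMzREMzMzMzMzNEREQiIiIiIiIiIiIiIiIhEREREREUREREREMzMzMzNERERCIiIiIiIiIiIiIiIiERERERERRERERERDMzMzNEREREIiIiIiIiIiIiIiIiIRERERERREREREREREREREREREQiIiIiIiIiIiIiIiIhEREREURERERERERERERERERERCIiIiIiIiIiIiIiIhERERERREREREREREREREREREREIiIiIiIiIiIiIiIiEREREVVVREREREREREREREREREQiIiIiIiIiIiIiIiEREREVVVVERERERERERERERERERCIiIiIiIiIiIlVVVVVVVVVVVVREREREREREREREREREIiIiIiIiIiIlVVVVVVVVVVVVVEREREREREREREREREQiIiIiIiIiIlVVVVVVVVVVVVVURERERERERERERERERCIiIiIiIiIiVVVVVVVVVVVVVVREREREREREREREREZmIiIiIiIiIiJVVVVVVVVVVVVVVUREREREREREREREZmYiIiIiIiIiIiVVVVVVVVVVVVVVREREREREREREREZmZiIiIiIiIiIiVVVVVVVVVVVVVVV3dERERERERERERmZmIiIiIiIiIiJVVVVVVVVVVVVVVXd3dERERERERERmZmYiIiIiIiIiJVVVVVVVVVVVVVVVd3d0RERERERERGZmZiIiIiIiIiIlVVVVVVVVVVVVVVV3d3dEREREREREZmZmIiIiIiIiIlVVVVVVVVVVVVVVVXd3d3RERERERERmZmYiIiIiIiIlVVVVVVVVVVVVVVVVd3d3d0RERERERmZmZiIiIiIiIlVVVVVVVVVVVVVVVVV3d3d3RERERERGZmZmIiIiIiIlVVVVVVVVVVVVVVVVVXd3d3d0REREREZmZmYiIiIiIiVVVVVVVVVVVVVVVVVVV3d3d3d3REREZmZmZiIiIiIiVVVVVVVVVVVVVVVVVVVVd3d3d3d0RERmZmZmIiIiIiJVVVVViFVVVVVVVVVVVVV3d3d3d3RERmZmZmYiIiIiIlVViIiIhVVVVVVVVVVVVXd3d3d3RERmZmZmZiIiIiIiVViIiIiFVVVVVVVVVVVVd3d3d3dERmZmZmZm"/>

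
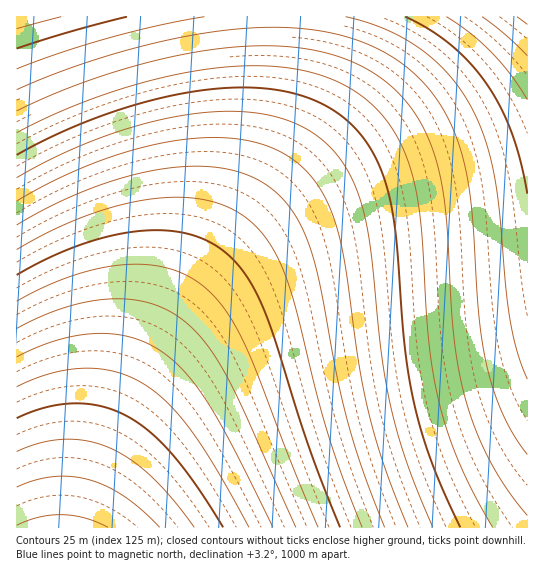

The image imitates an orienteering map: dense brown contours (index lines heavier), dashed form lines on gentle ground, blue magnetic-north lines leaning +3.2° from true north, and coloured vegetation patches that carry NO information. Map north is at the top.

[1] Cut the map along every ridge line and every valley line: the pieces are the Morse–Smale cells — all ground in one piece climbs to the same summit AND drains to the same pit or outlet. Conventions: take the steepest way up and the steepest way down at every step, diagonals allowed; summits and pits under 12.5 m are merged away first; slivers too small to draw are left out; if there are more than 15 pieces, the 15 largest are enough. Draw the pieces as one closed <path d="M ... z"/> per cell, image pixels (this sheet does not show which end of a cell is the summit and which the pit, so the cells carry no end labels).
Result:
<path d="M527 16l-250 1 0 32-5 52-8 36-9 28-28 58-64 106-36 68-30 70-16 61 447-1z"/><path d="M277 16l-261 1 1 511 62 0 2-2 16-59 30-70 36-68 64-106 28-58 9-28 8-36 5-52z"/>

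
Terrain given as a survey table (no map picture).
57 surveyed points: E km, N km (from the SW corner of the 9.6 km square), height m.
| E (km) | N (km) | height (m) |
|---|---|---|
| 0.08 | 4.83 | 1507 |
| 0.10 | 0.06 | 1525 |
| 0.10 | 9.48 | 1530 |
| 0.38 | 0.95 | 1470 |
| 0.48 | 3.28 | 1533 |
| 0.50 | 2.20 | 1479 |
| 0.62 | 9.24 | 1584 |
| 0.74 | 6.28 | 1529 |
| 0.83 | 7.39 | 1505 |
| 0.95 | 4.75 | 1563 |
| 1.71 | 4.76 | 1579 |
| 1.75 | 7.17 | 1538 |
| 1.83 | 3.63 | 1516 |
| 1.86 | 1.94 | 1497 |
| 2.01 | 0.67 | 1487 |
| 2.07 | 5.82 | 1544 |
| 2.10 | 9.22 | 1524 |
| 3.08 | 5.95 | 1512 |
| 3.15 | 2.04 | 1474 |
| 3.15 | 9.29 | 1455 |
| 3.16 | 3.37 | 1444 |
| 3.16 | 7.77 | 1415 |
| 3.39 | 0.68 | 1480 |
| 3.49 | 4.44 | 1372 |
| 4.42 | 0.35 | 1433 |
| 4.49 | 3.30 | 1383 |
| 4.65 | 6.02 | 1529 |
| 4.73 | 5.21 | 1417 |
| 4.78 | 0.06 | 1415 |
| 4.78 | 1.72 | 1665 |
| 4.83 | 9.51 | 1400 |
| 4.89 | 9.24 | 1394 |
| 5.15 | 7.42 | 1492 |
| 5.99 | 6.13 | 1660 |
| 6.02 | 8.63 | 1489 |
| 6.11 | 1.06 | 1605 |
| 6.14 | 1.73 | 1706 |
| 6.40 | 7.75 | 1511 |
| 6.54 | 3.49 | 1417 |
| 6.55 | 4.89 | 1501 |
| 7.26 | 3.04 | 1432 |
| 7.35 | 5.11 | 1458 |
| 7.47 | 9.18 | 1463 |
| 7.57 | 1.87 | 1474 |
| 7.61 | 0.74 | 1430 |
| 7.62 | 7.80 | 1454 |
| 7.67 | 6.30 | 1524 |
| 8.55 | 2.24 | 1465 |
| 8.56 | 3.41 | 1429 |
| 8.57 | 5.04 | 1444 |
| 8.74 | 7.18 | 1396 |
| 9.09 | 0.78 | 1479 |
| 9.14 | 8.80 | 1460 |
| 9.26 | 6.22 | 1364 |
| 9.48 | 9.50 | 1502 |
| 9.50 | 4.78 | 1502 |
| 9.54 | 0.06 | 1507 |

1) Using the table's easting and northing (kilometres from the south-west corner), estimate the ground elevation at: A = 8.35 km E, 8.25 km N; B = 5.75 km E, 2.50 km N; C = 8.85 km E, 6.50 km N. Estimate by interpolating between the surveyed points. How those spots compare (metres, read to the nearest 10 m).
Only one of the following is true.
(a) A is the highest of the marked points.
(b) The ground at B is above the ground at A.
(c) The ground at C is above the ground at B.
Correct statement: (b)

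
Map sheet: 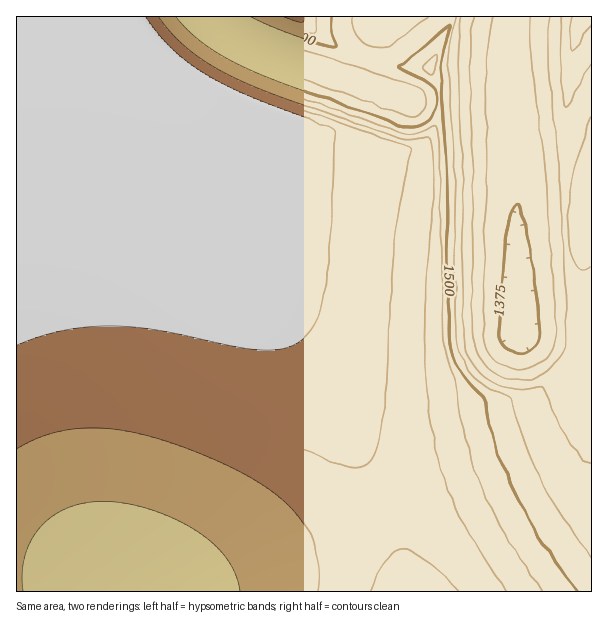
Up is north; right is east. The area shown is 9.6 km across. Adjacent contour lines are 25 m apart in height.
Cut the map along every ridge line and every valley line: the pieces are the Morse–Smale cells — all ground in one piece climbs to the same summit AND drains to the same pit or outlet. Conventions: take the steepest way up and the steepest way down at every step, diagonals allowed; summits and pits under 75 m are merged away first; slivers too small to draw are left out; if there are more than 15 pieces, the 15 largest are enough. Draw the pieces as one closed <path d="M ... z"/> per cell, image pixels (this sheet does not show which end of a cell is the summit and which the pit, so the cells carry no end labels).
<path d="M591 16l-205 0-10 13-16 55-99-35-30-15-22-18-193 1 0 174 44 1 36 4 59 15 40 18 21 13 36 34 36 50 50 87 26 51 21 49 25 79 182-1z"/><path d="M60 192l-44 0 0 399 392 1-2-14-15-48-27-66-52-99-36-57-24-32-36-34-39-22-31-12-35-9z"/><path d="M384 16l-174 1 21 17 30 15 99 35 16-55z"/>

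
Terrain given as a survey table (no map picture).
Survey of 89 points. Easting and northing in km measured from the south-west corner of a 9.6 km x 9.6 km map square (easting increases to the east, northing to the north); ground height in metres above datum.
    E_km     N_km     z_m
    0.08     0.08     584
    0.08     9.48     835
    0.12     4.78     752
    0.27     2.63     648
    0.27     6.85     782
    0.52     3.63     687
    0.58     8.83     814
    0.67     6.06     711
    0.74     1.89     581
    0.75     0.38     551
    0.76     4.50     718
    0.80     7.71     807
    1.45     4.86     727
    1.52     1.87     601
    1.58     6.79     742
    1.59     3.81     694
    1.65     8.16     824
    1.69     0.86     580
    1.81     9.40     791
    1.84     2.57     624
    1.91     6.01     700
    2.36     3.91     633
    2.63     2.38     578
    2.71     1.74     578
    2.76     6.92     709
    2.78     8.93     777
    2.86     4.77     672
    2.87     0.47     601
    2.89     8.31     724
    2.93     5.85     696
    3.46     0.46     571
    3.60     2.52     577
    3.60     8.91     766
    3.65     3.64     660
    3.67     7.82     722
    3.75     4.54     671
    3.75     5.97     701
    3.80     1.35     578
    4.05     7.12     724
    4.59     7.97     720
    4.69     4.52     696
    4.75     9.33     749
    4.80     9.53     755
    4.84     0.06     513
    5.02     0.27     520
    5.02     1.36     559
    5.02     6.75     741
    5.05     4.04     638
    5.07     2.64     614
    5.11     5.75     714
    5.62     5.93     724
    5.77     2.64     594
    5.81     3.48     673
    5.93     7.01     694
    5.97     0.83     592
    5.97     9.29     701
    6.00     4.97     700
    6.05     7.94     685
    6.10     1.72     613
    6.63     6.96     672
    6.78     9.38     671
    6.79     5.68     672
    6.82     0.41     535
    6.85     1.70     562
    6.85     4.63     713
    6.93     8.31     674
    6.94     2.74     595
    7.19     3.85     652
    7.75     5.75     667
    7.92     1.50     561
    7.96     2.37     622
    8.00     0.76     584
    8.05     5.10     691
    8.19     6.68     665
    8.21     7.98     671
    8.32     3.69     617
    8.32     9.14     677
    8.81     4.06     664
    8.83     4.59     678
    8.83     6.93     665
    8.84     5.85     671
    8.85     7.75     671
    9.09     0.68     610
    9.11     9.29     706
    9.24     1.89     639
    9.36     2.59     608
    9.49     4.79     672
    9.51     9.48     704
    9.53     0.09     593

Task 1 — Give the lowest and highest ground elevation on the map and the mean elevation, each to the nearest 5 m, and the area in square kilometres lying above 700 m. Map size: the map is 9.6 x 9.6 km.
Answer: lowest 515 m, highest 835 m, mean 665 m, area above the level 28.3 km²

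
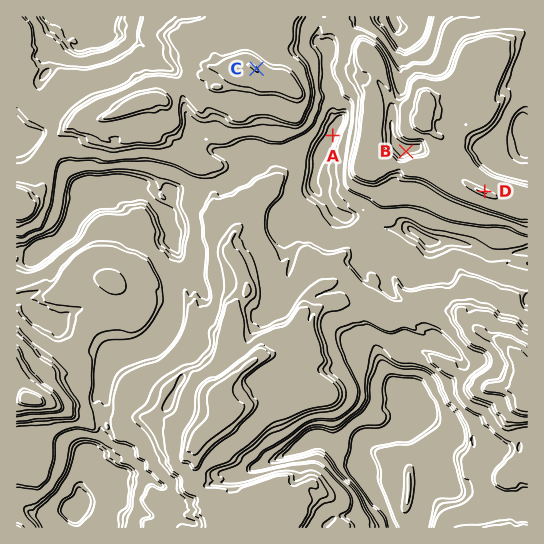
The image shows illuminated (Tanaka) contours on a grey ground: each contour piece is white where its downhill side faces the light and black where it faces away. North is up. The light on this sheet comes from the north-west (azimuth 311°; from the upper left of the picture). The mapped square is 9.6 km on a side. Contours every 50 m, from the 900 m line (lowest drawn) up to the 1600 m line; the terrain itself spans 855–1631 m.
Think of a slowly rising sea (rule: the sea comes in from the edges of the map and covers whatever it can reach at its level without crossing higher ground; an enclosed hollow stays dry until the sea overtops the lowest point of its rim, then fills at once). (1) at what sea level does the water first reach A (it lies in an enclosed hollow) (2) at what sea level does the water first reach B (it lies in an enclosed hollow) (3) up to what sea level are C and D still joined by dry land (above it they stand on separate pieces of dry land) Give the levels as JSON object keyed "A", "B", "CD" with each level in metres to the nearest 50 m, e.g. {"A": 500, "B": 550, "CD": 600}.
{"A": 1100, "B": 1300, "CD": 1200}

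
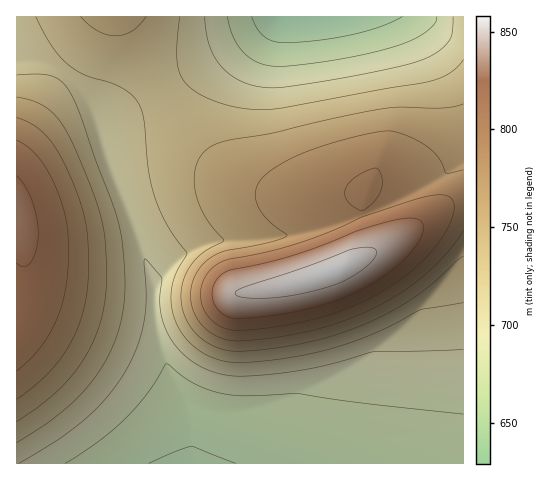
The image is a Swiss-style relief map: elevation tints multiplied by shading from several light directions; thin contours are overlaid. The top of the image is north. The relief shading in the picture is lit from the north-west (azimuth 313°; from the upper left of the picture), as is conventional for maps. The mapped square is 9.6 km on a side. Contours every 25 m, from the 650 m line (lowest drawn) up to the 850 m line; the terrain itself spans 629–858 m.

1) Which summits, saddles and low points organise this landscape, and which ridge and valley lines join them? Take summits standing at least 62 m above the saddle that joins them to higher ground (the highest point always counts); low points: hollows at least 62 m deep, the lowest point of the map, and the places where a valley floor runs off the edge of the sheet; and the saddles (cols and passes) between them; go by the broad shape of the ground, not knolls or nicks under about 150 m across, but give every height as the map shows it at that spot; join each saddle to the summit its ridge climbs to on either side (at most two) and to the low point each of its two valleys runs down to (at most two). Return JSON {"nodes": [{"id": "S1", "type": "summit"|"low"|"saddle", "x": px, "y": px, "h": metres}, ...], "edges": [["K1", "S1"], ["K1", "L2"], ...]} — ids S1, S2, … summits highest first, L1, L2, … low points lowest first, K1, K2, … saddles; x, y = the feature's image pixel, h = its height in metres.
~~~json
{"nodes": [
{"id": "S1", "type": "summit", "x": 335, "y": 270, "h": 858},
{"id": "S2", "type": "summit", "x": 19, "y": 218, "h": 831},
{"id": "L1", "type": "low", "x": 301, "y": 17, "h": 629},
{"id": "L2", "type": "low", "x": 189, "y": 462, "h": 647},
{"id": "K1", "type": "saddle", "x": 161, "y": 90, "h": 729},
{"id": "K2", "type": "saddle", "x": 63, "y": 71, "h": 722}],
"edges": [["K1", "S1"], ["K1", "L1"], ["K1", "L2"], ["K2", "S1"], ["K2", "S2"], ["K2", "L2"]]}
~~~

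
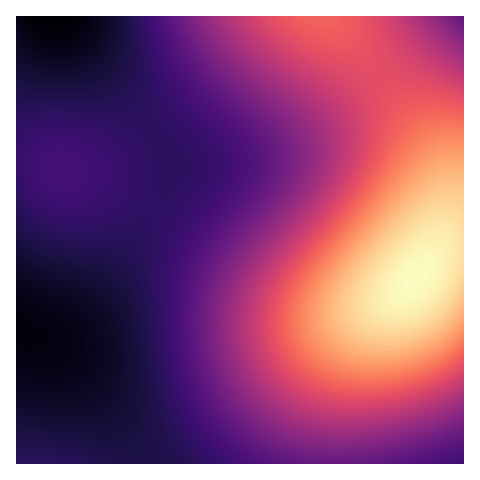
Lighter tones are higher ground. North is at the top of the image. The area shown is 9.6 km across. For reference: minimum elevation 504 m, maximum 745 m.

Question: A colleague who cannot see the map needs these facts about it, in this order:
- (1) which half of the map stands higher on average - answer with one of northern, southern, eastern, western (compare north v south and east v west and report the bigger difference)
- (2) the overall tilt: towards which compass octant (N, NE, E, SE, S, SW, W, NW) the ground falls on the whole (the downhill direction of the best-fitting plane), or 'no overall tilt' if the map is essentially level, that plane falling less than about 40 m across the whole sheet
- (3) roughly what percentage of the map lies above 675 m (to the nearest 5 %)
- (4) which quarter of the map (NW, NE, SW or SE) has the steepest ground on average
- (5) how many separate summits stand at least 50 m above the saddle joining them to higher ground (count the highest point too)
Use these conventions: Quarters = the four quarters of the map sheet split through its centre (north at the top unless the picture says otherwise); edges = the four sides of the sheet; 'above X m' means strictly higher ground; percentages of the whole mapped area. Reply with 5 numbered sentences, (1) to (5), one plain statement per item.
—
(1) On average the eastern half of the map is the higher ground.
(2) On the whole the ground falls towards the west.
(3) Roughly 15 % of the ground is higher than 675 m.
(4) The steepest ground, on average, is in the south-east quarter.
(5) Counting only tops that stand 50 m proud, the map has 1 summit.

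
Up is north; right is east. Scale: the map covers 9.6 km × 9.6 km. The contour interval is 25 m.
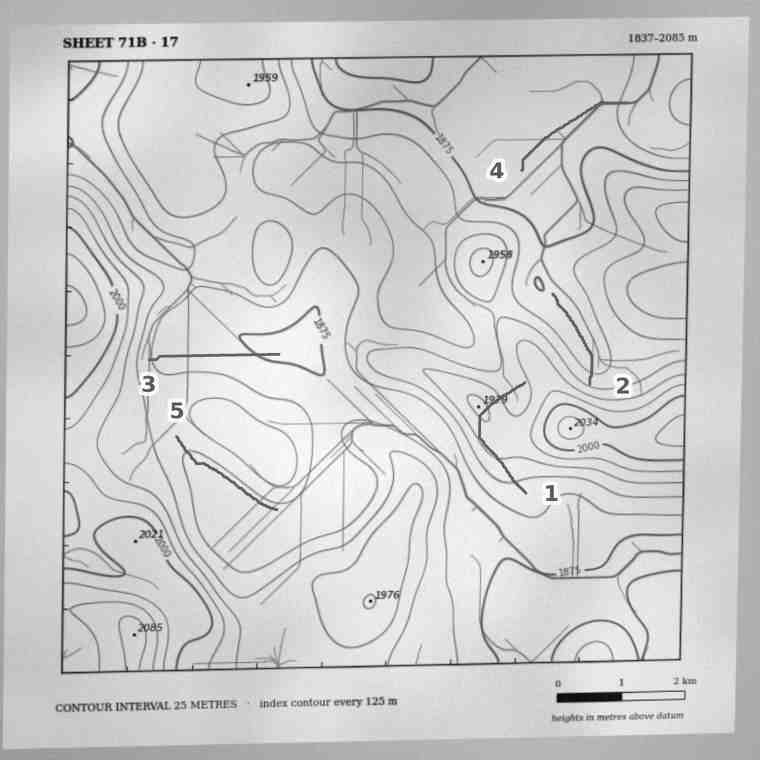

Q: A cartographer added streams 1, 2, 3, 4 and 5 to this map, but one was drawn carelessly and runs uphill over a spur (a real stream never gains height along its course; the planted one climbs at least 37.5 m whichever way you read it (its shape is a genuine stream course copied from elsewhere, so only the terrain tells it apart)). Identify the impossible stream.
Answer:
1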